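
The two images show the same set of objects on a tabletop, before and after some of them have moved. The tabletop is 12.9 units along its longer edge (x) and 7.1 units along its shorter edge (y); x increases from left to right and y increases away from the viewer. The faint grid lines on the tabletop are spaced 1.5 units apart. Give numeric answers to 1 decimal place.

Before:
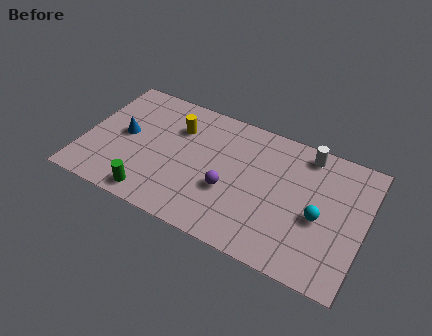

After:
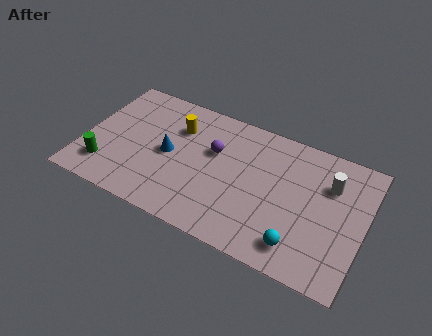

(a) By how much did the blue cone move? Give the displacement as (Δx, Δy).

(2.1, -0.2)

From the two frames, the blue cone sits at roughly (1.8, 3.7) before and (3.9, 3.5) after.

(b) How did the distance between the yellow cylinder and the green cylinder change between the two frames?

+0.3

They were about 4.2 units apart before and 4.5 after — 0.3 units further apart.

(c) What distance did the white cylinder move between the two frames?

1.7

From (10.0, 6.2) to (11.2, 5.0), the white cylinder covered √(1.2² + 1.2²) ≈ 1.7 units.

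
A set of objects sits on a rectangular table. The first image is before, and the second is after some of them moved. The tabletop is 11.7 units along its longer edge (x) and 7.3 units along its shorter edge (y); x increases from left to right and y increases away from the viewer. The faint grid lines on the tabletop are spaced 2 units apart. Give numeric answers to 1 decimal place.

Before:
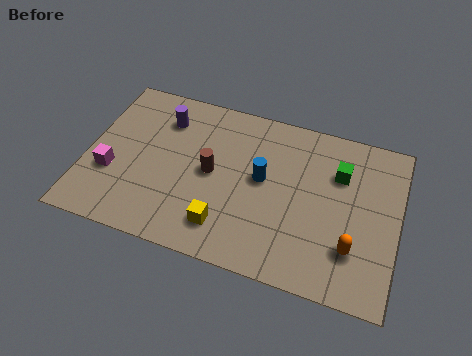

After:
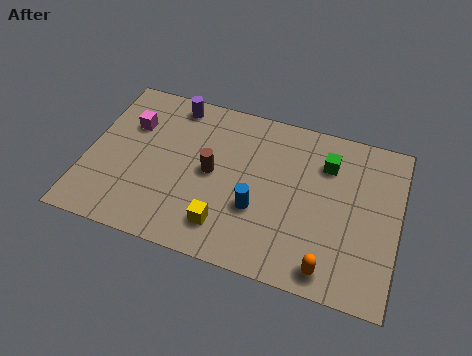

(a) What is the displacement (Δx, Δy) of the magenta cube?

(0.5, 2.4)

The magenta cube was at about (1.0, 2.6) and moved to about (1.5, 5.0).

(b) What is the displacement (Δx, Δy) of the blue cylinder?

(-0.1, -1.4)

From the two frames, the blue cylinder sits at roughly (6.6, 4.0) before and (6.5, 2.6) after.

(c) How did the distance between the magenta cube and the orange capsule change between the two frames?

-0.3

Before: roughly 9.1 units apart; after: 8.8. That's 0.3 units closer together.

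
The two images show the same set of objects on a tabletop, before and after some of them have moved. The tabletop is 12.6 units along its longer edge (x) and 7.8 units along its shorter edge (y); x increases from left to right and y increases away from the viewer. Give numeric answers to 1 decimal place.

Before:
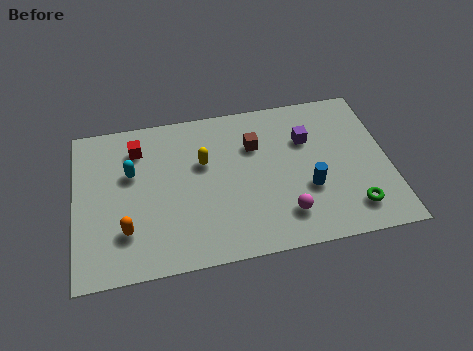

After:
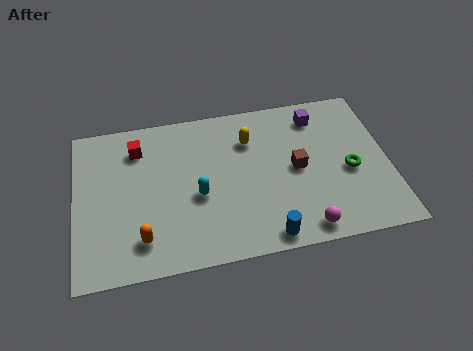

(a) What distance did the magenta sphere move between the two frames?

1.1

The magenta sphere was near (8.3, 1.7) before and (9.0, 0.9) after, so it travelled √(0.7² + 0.8²) ≈ 1.1 units.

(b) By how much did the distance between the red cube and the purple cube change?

+0.5

They were about 6.8 units apart before and 7.3 after — 0.5 units further apart.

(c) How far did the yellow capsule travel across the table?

2.1

From (5.2, 4.9) to (7.1, 5.7), the yellow capsule covered √(1.9² + 0.8²) ≈ 2.1 units.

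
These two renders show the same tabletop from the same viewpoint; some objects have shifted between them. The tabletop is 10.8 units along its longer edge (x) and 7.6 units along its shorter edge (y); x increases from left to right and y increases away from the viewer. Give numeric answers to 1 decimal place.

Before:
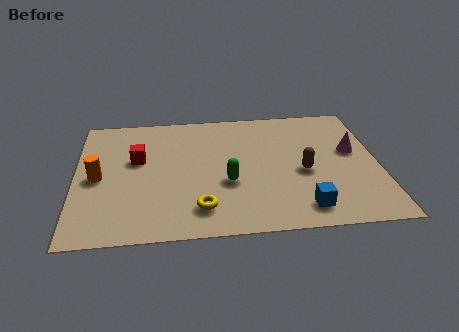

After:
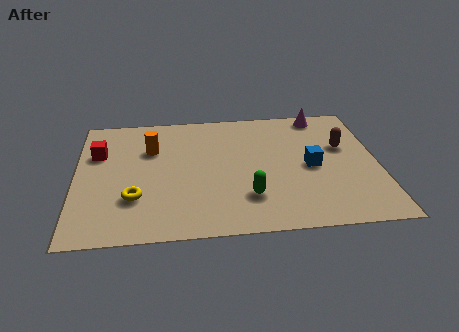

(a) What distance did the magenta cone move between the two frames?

2.6

The magenta cone was near (9.9, 4.4) before and (8.9, 6.8) after, so it travelled √(1.0² + 2.4²) ≈ 2.6 units.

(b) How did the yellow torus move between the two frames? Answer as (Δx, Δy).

(-2.3, 0.8)

The yellow torus was at about (4.4, 1.5) and moved to about (2.1, 2.3).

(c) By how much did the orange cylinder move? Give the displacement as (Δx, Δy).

(1.9, 1.6)

The orange cylinder started near (0.8, 3.6) and ended near (2.7, 5.2).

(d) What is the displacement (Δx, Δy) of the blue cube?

(0.4, 2.4)

From the two frames, the blue cube sits at roughly (8.0, 1.2) before and (8.4, 3.6) after.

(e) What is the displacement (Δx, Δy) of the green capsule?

(0.7, -0.9)

The green capsule started near (5.4, 2.9) and ended near (6.1, 2.0).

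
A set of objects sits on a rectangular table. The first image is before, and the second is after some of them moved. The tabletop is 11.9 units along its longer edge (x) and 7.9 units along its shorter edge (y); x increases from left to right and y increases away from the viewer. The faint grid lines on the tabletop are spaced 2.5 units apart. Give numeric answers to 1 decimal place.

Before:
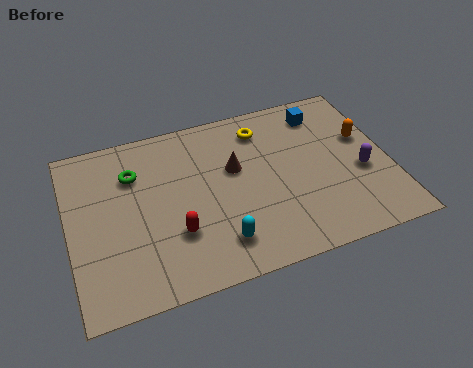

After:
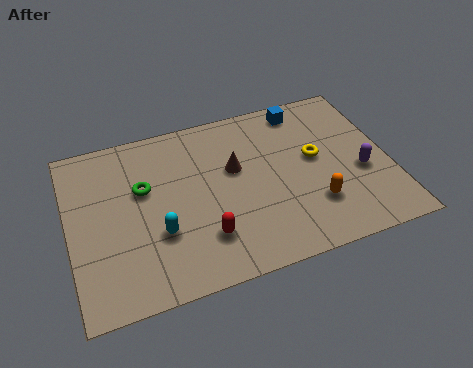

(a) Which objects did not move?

the purple capsule and the brown cone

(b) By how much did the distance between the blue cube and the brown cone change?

-0.4

Before: roughly 3.9 units apart; after: 3.5. That's 0.4 units closer together.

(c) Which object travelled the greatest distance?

the orange capsule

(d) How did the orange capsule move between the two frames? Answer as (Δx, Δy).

(-2.2, -2.6)

From the two frames, the orange capsule sits at roughly (11.1, 4.8) before and (8.9, 2.2) after.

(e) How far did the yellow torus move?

2.7

The yellow torus was near (7.4, 6.4) before and (9.2, 4.4) after, so it travelled √(1.8² + 2.0²) ≈ 2.7 units.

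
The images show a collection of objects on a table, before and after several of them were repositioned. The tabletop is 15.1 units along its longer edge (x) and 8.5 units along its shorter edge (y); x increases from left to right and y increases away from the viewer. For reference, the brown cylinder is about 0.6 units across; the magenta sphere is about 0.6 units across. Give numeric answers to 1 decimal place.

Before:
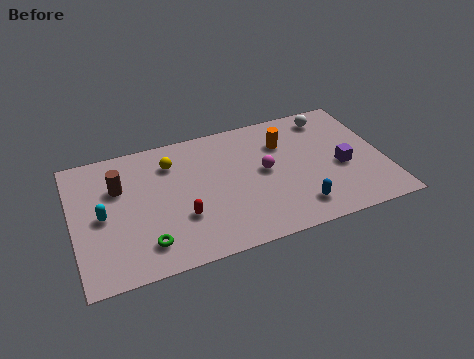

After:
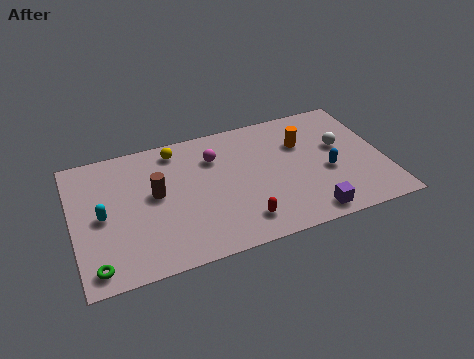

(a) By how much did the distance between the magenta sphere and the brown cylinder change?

-3.7

The distance was about 7.1 in the first image and 3.4 in the second, so they moved 3.7 units closer together.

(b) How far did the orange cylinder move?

0.9

The orange cylinder moved from about (10.4, 6.1) to (11.3, 5.8), a distance of √(0.9² + 0.3²) ≈ 0.9.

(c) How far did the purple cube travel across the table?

3.2

From (13.0, 3.6) to (11.1, 1.0), the purple cube covered √(1.9² + 2.6²) ≈ 3.2 units.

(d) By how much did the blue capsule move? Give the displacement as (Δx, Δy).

(1.7, 1.9)

From the two frames, the blue capsule sits at roughly (10.6, 1.6) before and (12.3, 3.5) after.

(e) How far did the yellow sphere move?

0.9

The yellow sphere was near (4.9, 6.5) before and (5.2, 7.3) after, so it travelled √(0.3² + 0.8²) ≈ 0.9 units.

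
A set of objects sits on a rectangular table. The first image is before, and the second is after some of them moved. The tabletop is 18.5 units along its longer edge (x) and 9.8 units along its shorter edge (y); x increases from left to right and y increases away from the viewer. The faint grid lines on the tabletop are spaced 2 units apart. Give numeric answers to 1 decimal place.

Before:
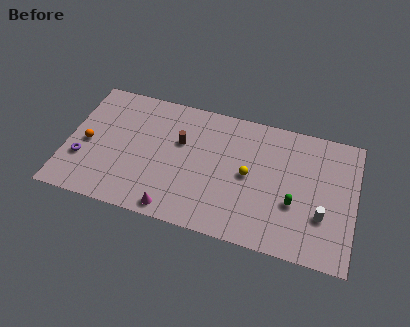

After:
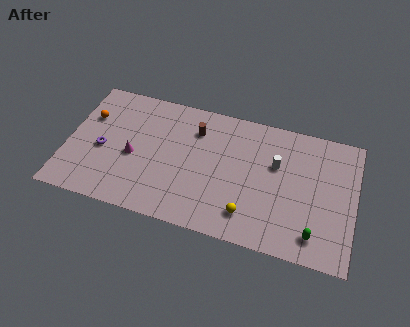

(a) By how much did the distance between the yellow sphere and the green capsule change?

+0.9

Before: roughly 3.3 units apart; after: 4.2. That's 0.9 units further apart.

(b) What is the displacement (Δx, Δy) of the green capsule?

(1.4, -1.9)

The green capsule was at about (14.7, 3.6) and moved to about (16.1, 1.7).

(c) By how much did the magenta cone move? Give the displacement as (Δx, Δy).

(-2.9, 3.3)

The magenta cone was at about (7.2, 1.0) and moved to about (4.3, 4.3).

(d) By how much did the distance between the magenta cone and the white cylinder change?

-0.3

The distance was about 9.6 in the first image and 9.3 in the second, so they moved 0.3 units closer together.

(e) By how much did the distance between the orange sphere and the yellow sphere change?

+1.2

They were about 10.4 units apart before and 11.6 after — 1.2 units further apart.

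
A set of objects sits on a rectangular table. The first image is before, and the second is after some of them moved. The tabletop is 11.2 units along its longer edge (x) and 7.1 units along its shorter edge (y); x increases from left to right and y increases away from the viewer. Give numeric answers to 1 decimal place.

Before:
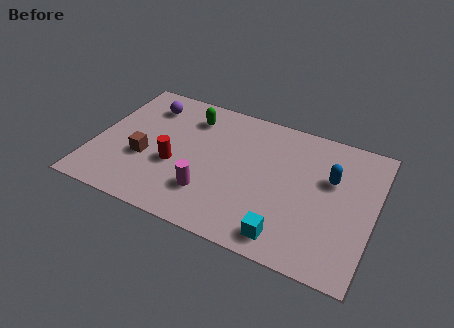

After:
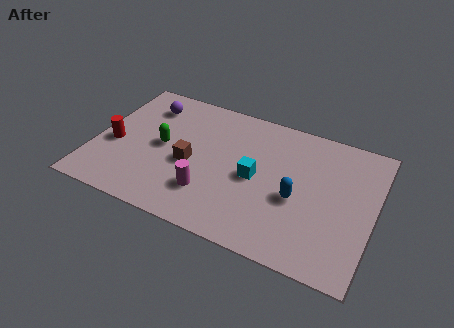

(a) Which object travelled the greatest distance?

the cyan cube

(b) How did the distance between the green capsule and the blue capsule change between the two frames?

-0.4

Before: roughly 5.9 units apart; after: 5.5. That's 0.4 units closer together.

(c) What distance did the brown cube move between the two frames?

1.8

The brown cube moved from about (2.1, 2.7) to (3.9, 3.1), a distance of √(1.8² + 0.4²) ≈ 1.8.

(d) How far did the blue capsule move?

1.9

The blue capsule was near (9.4, 4.5) before and (8.2, 3.0) after, so it travelled √(1.2² + 1.5²) ≈ 1.9 units.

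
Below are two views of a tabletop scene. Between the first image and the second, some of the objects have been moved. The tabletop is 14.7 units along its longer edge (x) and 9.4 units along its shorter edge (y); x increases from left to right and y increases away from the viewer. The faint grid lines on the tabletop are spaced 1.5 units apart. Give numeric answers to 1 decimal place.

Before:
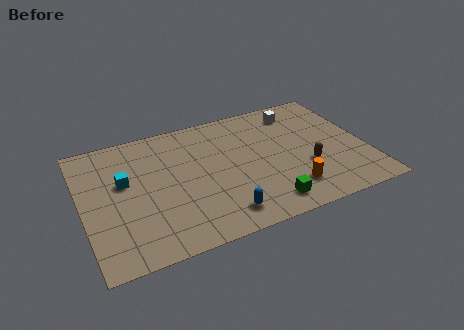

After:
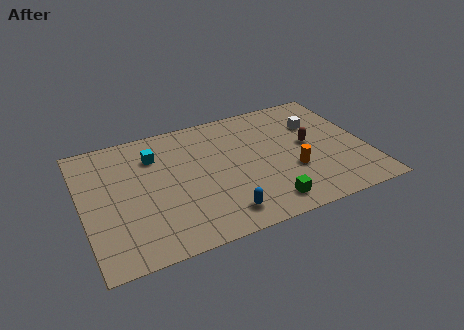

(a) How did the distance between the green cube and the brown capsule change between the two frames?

+1.4

They were about 3.1 units apart before and 4.5 after — 1.4 units further apart.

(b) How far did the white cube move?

1.5

From (11.6, 7.8) to (12.4, 6.5), the white cube covered √(0.8² + 1.3²) ≈ 1.5 units.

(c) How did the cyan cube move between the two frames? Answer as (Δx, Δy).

(1.7, 1.4)

From the two frames, the cyan cube sits at roughly (2.2, 5.6) before and (3.9, 7.0) after.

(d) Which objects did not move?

the blue capsule and the green cube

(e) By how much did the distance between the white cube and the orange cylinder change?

-2.3

The distance was about 5.9 in the first image and 3.6 in the second, so they moved 2.3 units closer together.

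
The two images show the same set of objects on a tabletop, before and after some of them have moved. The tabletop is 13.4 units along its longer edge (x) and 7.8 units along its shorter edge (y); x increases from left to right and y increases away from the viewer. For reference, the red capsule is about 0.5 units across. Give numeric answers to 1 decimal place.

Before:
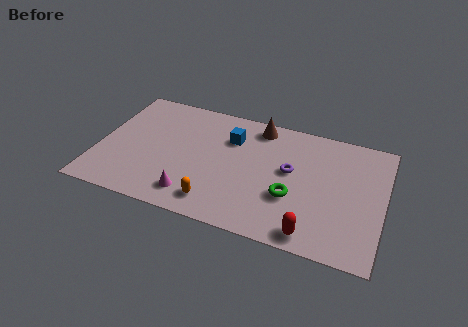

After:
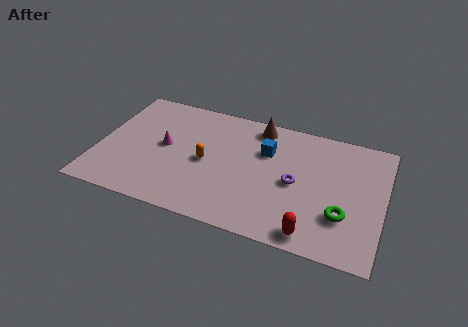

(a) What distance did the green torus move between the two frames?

2.4

The green torus moved from about (9.2, 2.8) to (11.6, 2.4), a distance of √(2.4² + 0.4²) ≈ 2.4.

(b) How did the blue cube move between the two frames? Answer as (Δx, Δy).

(1.7, -0.3)

The blue cube started near (6.1, 5.6) and ended near (7.8, 5.3).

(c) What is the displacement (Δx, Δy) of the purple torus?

(0.3, -0.7)

The purple torus started near (9.0, 4.4) and ended near (9.3, 3.7).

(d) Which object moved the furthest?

the magenta cone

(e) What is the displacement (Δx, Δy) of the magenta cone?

(-1.6, 2.7)

The magenta cone started near (4.7, 1.4) and ended near (3.1, 4.1).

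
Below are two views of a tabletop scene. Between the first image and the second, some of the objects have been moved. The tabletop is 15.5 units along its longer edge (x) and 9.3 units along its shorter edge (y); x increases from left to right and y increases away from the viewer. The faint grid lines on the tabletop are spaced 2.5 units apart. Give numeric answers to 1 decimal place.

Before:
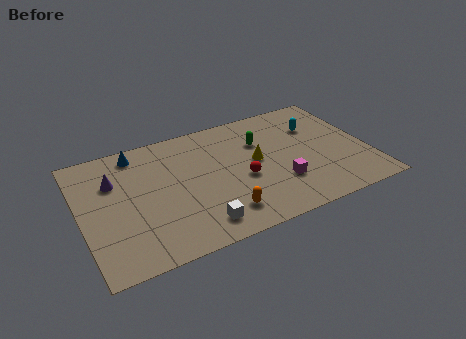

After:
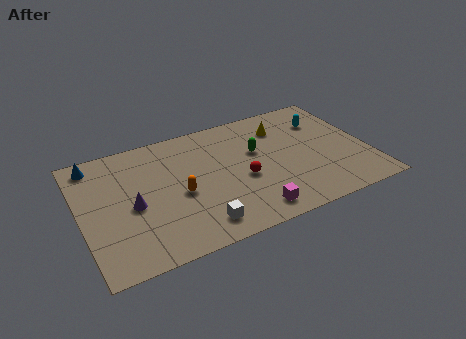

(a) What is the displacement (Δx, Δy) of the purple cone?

(0.8, -2.2)

The purple cone was at about (1.9, 6.4) and moved to about (2.7, 4.2).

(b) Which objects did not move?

the white cube and the red sphere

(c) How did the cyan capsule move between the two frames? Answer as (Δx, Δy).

(0.5, 0.3)

The cyan capsule started near (13.0, 6.5) and ended near (13.5, 6.8).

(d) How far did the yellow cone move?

2.7

From (9.5, 5.0) to (11.2, 7.1), the yellow cone covered √(1.7² + 2.1²) ≈ 2.7 units.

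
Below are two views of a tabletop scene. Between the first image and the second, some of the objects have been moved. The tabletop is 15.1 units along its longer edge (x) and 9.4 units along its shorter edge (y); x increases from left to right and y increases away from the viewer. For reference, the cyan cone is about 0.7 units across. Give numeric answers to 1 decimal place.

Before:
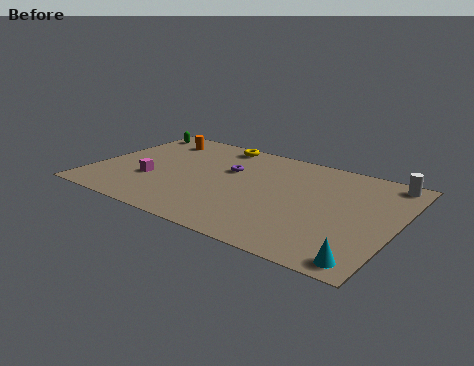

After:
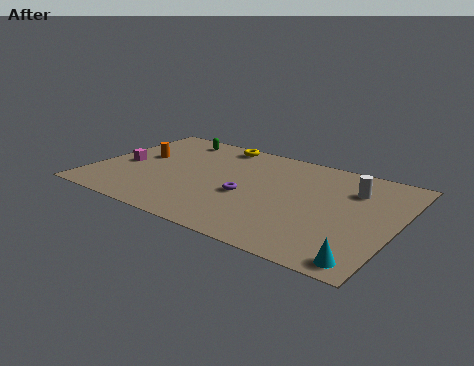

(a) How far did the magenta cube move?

1.8

From (3.0, 3.3) to (1.4, 4.2), the magenta cube covered √(1.6² + 0.9²) ≈ 1.8 units.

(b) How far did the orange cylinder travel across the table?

2.2

The orange cylinder moved from about (2.4, 7.6) to (2.0, 5.4), a distance of √(0.4² + 2.2²) ≈ 2.2.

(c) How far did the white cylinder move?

2.2

From (14.2, 8.4) to (12.7, 6.8), the white cylinder covered √(1.5² + 1.6²) ≈ 2.2 units.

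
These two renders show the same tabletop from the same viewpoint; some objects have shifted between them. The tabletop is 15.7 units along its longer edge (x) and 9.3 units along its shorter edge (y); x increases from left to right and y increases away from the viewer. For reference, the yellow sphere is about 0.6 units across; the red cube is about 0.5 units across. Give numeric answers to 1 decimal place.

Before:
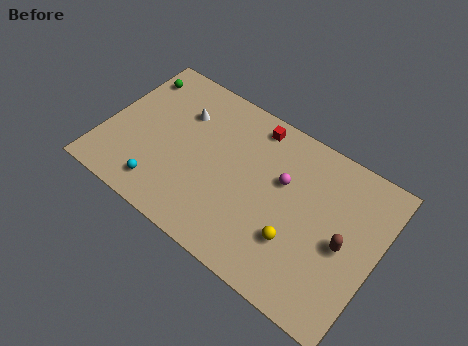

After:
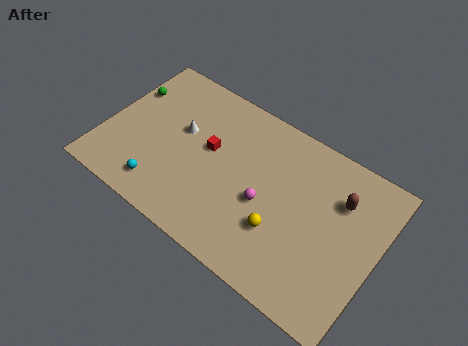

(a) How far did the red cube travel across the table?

3.5

The red cube moved from about (8.0, 8.1) to (5.9, 5.3), a distance of √(2.1² + 2.8²) ≈ 3.5.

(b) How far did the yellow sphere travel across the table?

0.9

From (11.4, 2.9) to (10.5, 3.0), the yellow sphere covered √(0.9² + 0.1²) ≈ 0.9 units.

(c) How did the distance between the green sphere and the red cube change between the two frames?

-1.8

The distance was about 7.0 in the first image and 5.2 in the second, so they moved 1.8 units closer together.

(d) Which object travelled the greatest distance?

the red cube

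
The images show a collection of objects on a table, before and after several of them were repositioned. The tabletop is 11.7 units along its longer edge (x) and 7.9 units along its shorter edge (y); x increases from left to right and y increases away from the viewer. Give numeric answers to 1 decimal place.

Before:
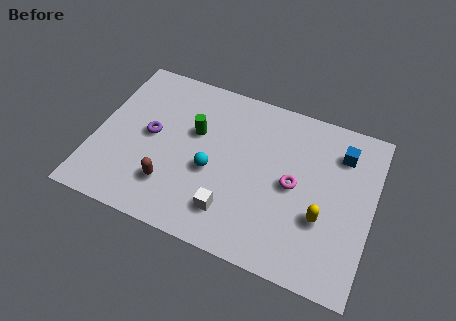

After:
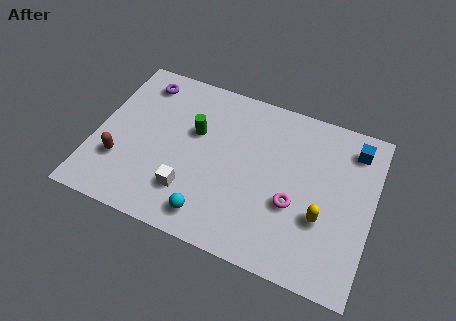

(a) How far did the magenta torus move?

0.9

The magenta torus moved from about (8.4, 3.9) to (8.5, 3.0), a distance of √(0.1² + 0.9²) ≈ 0.9.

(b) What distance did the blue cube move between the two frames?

0.6

The blue cube was near (10.2, 6.1) before and (10.7, 6.5) after, so it travelled √(0.5² + 0.4²) ≈ 0.6 units.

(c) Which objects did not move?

the green cylinder and the yellow capsule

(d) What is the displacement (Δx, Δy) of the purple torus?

(-0.7, 2.5)

From the two frames, the purple torus sits at roughly (2.3, 4.1) before and (1.6, 6.6) after.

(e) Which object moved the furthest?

the purple torus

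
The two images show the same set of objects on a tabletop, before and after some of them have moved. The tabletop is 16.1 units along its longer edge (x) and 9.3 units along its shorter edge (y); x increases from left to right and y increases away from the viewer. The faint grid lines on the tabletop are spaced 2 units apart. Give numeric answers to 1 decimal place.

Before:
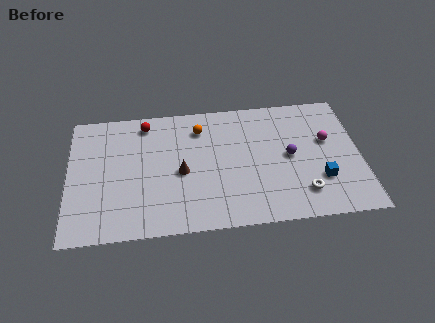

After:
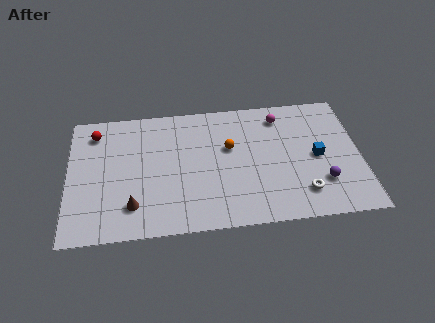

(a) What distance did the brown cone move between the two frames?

3.4

The brown cone was near (6.2, 4.2) before and (3.5, 2.1) after, so it travelled √(2.7² + 2.1²) ≈ 3.4 units.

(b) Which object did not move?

the white torus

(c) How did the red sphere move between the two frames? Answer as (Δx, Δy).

(-2.8, -0.4)

The red sphere started near (4.3, 8.0) and ended near (1.5, 7.6).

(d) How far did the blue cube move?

1.7

The blue cube moved from about (13.8, 2.8) to (13.7, 4.5), a distance of √(0.1² + 1.7²) ≈ 1.7.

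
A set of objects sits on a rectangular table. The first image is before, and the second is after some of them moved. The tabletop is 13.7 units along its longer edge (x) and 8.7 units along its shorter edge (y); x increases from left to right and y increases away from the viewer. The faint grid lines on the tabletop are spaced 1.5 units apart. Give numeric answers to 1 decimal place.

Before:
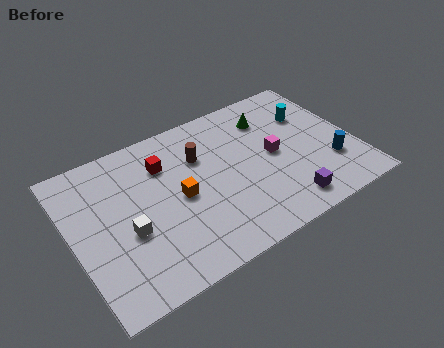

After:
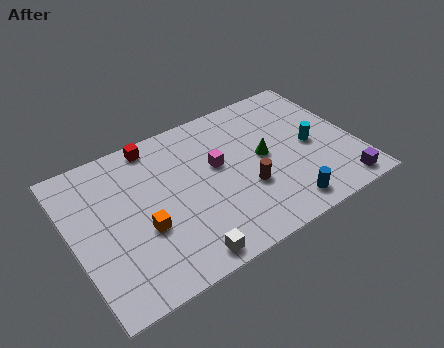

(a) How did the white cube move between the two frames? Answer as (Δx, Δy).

(2.2, -2.6)

The white cube was at about (2.5, 3.5) and moved to about (4.7, 0.9).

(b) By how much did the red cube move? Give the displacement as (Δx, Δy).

(-0.3, 1.4)

The red cube started near (4.7, 6.4) and ended near (4.4, 7.8).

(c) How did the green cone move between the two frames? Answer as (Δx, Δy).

(-0.7, -2.2)

From the two frames, the green cone sits at roughly (10.0, 6.7) before and (9.3, 4.5) after.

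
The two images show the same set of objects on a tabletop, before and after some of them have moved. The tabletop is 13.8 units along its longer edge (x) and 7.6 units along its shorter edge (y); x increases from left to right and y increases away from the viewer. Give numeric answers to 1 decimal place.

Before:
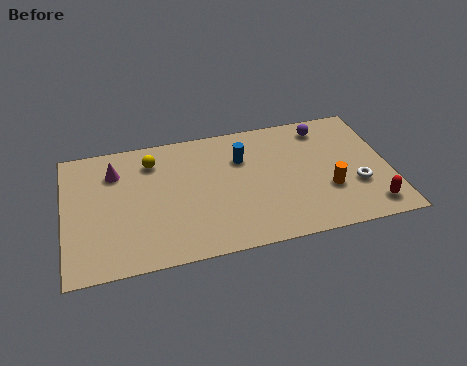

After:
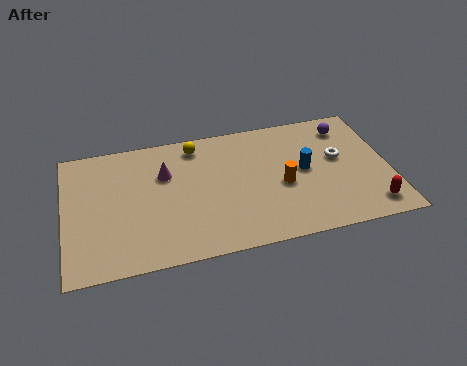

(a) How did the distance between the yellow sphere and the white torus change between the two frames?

-2.8

They were about 9.2 units apart before and 6.4 after — 2.8 units closer together.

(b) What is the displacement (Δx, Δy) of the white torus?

(-0.6, 1.8)

The white torus was at about (12.3, 2.6) and moved to about (11.7, 4.4).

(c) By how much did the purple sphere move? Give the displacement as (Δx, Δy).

(1.0, -0.2)

From the two frames, the purple sphere sits at roughly (11.2, 6.4) before and (12.2, 6.2) after.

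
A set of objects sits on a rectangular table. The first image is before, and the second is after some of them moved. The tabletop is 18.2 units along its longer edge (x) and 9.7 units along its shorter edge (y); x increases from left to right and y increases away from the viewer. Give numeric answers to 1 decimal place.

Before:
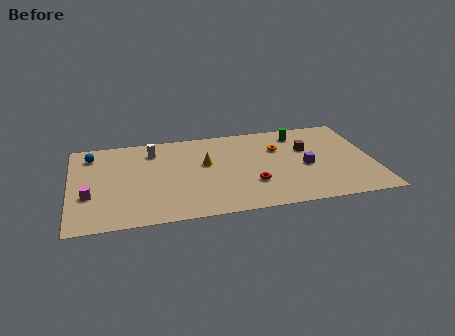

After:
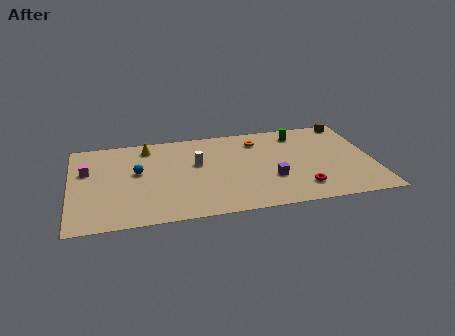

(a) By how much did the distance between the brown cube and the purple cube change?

+5.6

Before: roughly 1.9 units apart; after: 7.5. That's 5.6 units further apart.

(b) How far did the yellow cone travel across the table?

4.2

The yellow cone moved from about (8.1, 5.7) to (4.7, 8.2), a distance of √(3.4² + 2.5²) ≈ 4.2.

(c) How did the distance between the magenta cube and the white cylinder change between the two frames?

+0.9

Before: roughly 5.7 units apart; after: 6.6. That's 0.9 units further apart.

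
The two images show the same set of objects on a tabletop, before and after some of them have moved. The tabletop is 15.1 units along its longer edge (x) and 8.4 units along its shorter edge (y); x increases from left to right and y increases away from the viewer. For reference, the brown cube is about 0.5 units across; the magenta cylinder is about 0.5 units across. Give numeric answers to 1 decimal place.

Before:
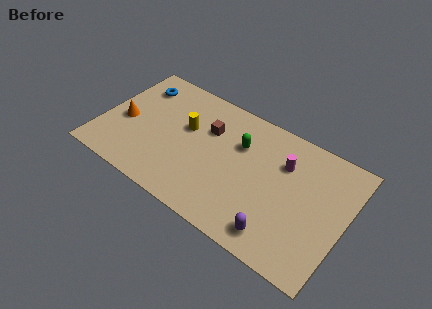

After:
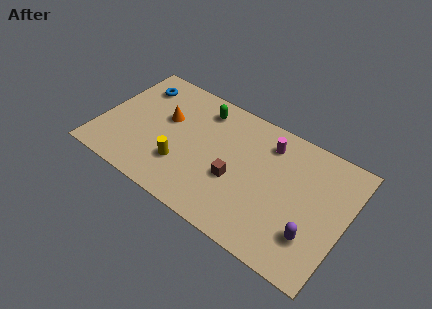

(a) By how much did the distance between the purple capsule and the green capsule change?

+3.5

Before: roughly 5.4 units apart; after: 8.9. That's 3.5 units further apart.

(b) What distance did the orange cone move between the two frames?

2.8

From (1.4, 3.7) to (3.8, 5.1), the orange cone covered √(2.4² + 1.4²) ≈ 2.8 units.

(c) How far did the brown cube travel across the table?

3.2

From (6.4, 5.7) to (8.5, 3.3), the brown cube covered √(2.1² + 2.4²) ≈ 3.2 units.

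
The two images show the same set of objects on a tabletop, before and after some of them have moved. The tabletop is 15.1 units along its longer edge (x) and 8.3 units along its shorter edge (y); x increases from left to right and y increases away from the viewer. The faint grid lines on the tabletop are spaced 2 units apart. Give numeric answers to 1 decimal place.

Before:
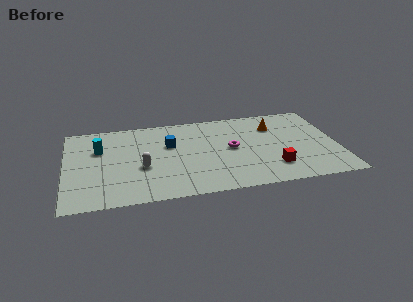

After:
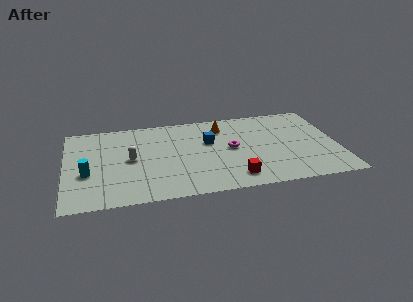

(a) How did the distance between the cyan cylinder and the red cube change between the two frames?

-1.9

Before: roughly 10.1 units apart; after: 8.2. That's 1.9 units closer together.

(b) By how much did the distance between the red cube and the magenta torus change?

-0.3

The distance was about 3.2 in the first image and 2.9 in the second, so they moved 0.3 units closer together.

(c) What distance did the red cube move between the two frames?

2.3

The red cube moved from about (11.4, 2.0) to (9.2, 1.4), a distance of √(2.2² + 0.6²) ≈ 2.3.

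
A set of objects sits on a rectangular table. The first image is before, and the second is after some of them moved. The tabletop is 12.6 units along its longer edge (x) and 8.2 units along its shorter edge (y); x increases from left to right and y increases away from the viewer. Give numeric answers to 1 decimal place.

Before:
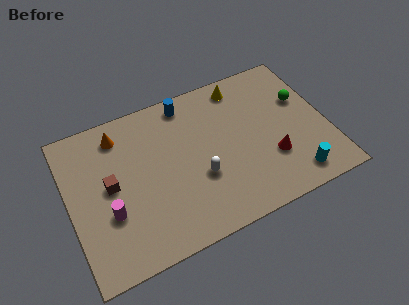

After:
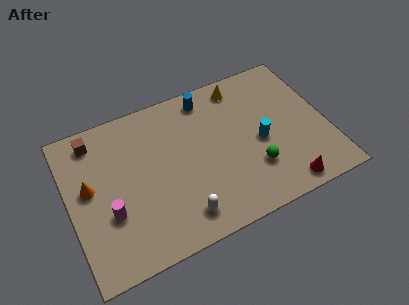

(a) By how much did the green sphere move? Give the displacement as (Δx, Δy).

(-2.8, -2.8)

The green sphere started near (11.6, 5.2) and ended near (8.8, 2.4).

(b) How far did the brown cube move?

2.7

From (2.0, 4.3) to (1.5, 7.0), the brown cube covered √(0.5² + 2.7²) ≈ 2.7 units.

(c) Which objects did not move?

the magenta cylinder and the yellow cone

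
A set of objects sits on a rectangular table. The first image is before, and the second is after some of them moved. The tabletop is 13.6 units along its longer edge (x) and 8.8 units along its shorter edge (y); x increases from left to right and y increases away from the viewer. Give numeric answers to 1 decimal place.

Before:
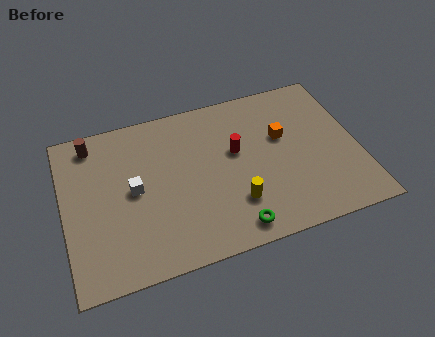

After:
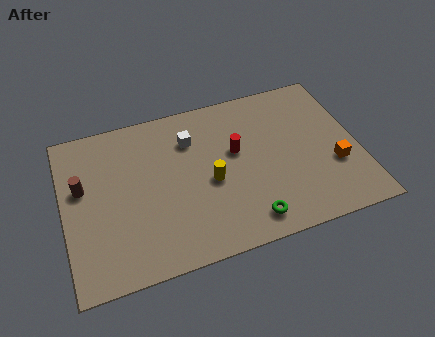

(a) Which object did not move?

the red cylinder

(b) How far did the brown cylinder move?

2.4

The brown cylinder was near (1.5, 7.6) before and (0.9, 5.3) after, so it travelled √(0.6² + 2.3²) ≈ 2.4 units.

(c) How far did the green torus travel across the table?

0.7

The green torus moved from about (7.5, 1.1) to (8.2, 1.3), a distance of √(0.7² + 0.2²) ≈ 0.7.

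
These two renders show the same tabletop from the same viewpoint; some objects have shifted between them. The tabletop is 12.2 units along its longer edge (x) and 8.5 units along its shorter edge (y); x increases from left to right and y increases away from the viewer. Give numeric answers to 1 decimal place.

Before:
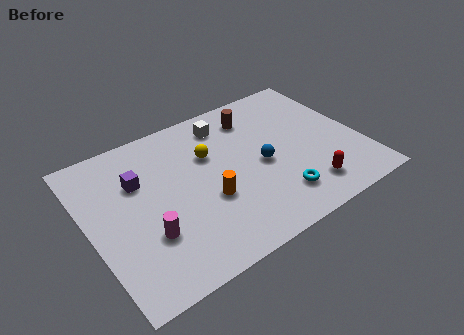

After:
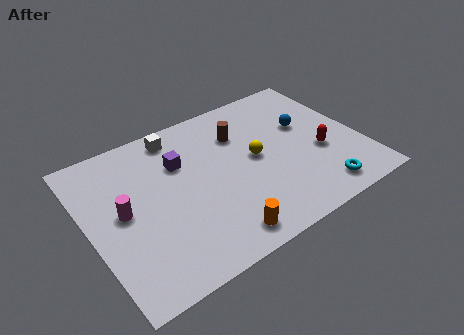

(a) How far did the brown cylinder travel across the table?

1.1

The brown cylinder was near (7.9, 6.8) before and (7.1, 6.1) after, so it travelled √(0.8² + 0.7²) ≈ 1.1 units.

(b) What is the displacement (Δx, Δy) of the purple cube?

(1.9, 0.1)

The purple cube was at about (2.4, 5.7) and moved to about (4.3, 5.8).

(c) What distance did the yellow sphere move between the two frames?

2.2

The yellow sphere was near (5.6, 5.6) before and (7.5, 4.4) after, so it travelled √(1.9² + 1.2²) ≈ 2.2 units.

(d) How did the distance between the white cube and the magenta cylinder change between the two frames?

-1.9

The distance was about 6.1 in the first image and 4.2 in the second, so they moved 1.9 units closer together.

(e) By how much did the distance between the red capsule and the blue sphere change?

-0.9

They were about 2.8 units apart before and 1.9 after — 0.9 units closer together.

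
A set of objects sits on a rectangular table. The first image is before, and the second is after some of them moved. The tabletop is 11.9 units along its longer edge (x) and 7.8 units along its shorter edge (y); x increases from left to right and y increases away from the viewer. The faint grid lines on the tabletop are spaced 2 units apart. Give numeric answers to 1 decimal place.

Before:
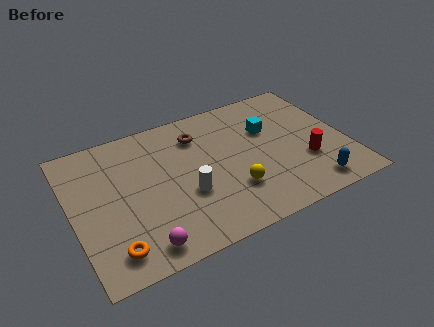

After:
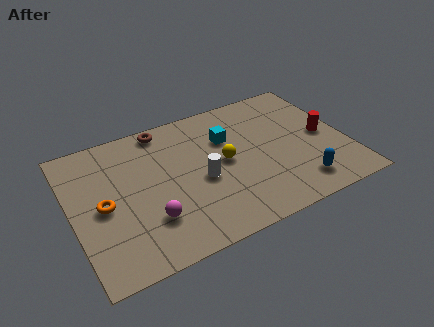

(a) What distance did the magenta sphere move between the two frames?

1.3

From (2.6, 1.0) to (3.1, 2.2), the magenta sphere covered √(0.5² + 1.2²) ≈ 1.3 units.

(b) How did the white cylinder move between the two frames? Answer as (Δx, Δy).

(0.7, 0.5)

From the two frames, the white cylinder sits at roughly (4.8, 2.9) before and (5.5, 3.4) after.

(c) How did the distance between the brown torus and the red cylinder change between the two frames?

+1.9

They were about 5.5 units apart before and 7.4 after — 1.9 units further apart.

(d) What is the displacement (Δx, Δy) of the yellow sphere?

(-0.1, 1.7)

From the two frames, the yellow sphere sits at roughly (6.7, 2.3) before and (6.6, 4.0) after.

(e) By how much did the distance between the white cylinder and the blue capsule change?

-1.0

The distance was about 5.5 in the first image and 4.5 in the second, so they moved 1.0 units closer together.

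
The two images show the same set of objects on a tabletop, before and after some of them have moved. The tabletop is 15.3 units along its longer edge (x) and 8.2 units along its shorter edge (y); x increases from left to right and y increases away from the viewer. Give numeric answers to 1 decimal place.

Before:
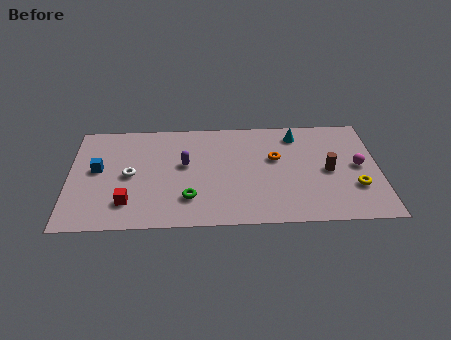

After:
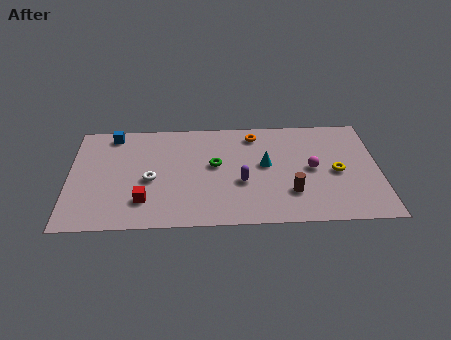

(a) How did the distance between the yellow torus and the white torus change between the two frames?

-2.0

The distance was about 11.2 in the first image and 9.2 in the second, so they moved 2.0 units closer together.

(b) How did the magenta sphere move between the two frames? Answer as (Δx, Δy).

(-2.3, -0.1)

From the two frames, the magenta sphere sits at roughly (14.3, 4.2) before and (12.0, 4.1) after.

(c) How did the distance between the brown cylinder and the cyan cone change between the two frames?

-0.8

They were about 3.3 units apart before and 2.5 after — 0.8 units closer together.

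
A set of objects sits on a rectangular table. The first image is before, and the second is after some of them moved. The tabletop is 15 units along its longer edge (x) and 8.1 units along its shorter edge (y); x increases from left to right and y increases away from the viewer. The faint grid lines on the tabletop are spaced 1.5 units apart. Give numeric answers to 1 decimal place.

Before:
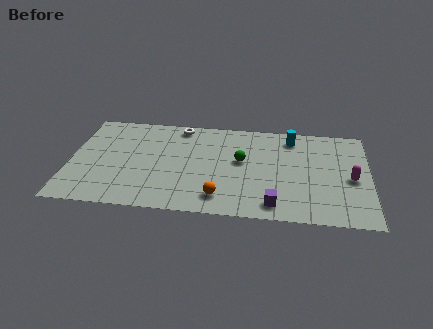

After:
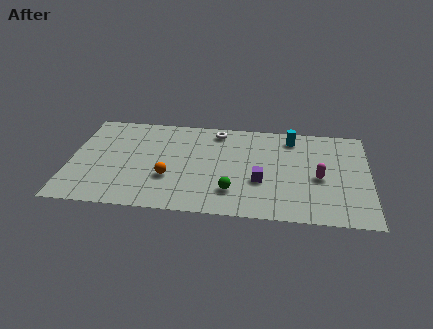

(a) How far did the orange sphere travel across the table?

2.9

From (7.6, 1.5) to (5.0, 2.8), the orange sphere covered √(2.6² + 1.3²) ≈ 2.9 units.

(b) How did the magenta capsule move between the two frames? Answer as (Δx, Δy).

(-1.6, -0.1)

From the two frames, the magenta capsule sits at roughly (14.1, 3.7) before and (12.5, 3.6) after.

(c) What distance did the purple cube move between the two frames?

1.9

From (10.3, 1.2) to (9.6, 3.0), the purple cube covered √(0.7² + 1.8²) ≈ 1.9 units.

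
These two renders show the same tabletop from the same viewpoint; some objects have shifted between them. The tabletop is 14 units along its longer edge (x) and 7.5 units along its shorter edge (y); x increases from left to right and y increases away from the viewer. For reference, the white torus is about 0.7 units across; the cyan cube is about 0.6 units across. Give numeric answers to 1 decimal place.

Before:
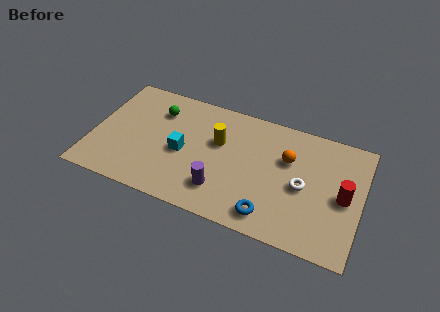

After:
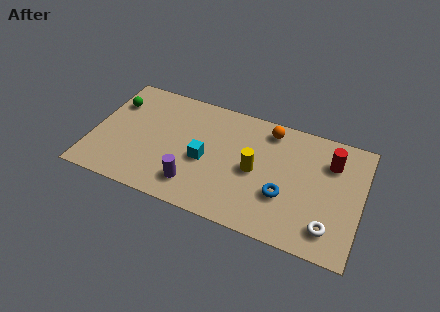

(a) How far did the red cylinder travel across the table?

2.1

From (13.1, 3.6) to (12.3, 5.5), the red cylinder covered √(0.8² + 1.9²) ≈ 2.1 units.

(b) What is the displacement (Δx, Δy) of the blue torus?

(0.6, 1.4)

From the two frames, the blue torus sits at roughly (9.5, 1.2) before and (10.1, 2.6) after.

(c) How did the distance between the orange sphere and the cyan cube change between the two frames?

-1.2

Before: roughly 5.6 units apart; after: 4.4. That's 1.2 units closer together.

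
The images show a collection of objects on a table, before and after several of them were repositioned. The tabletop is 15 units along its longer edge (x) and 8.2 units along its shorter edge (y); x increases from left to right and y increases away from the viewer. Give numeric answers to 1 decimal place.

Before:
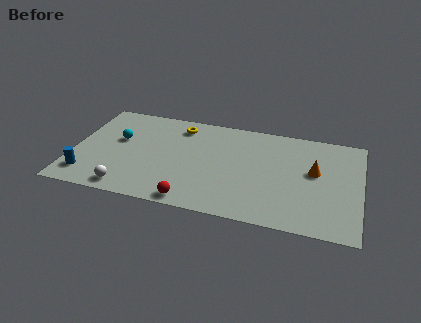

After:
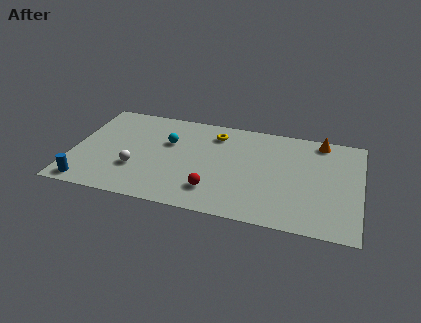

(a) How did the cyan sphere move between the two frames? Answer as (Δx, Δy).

(2.6, 0.4)

The cyan sphere was at about (2.3, 4.9) and moved to about (4.9, 5.3).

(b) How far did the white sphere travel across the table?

1.7

The white sphere moved from about (3.1, 1.0) to (3.4, 2.7), a distance of √(0.3² + 1.7²) ≈ 1.7.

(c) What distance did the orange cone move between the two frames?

2.6

From (12.6, 4.7) to (12.8, 7.3), the orange cone covered √(0.2² + 2.6²) ≈ 2.6 units.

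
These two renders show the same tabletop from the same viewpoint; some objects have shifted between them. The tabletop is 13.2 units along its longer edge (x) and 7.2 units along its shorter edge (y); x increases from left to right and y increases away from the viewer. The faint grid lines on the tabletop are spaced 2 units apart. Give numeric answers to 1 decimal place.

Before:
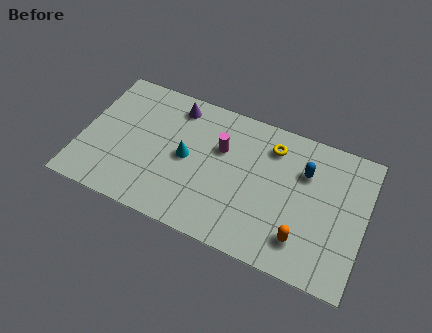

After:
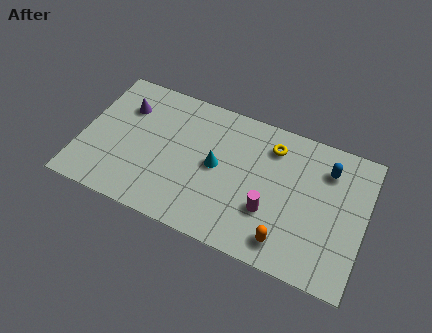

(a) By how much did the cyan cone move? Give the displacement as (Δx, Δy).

(1.4, 0.1)

The cyan cone was at about (4.9, 3.6) and moved to about (6.3, 3.7).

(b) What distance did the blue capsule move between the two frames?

1.1

The blue capsule moved from about (10.3, 5.0) to (11.3, 5.5), a distance of √(1.0² + 0.5²) ≈ 1.1.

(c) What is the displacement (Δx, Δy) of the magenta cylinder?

(2.5, -2.3)

From the two frames, the magenta cylinder sits at roughly (6.4, 4.7) before and (8.9, 2.4) after.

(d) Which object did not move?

the yellow torus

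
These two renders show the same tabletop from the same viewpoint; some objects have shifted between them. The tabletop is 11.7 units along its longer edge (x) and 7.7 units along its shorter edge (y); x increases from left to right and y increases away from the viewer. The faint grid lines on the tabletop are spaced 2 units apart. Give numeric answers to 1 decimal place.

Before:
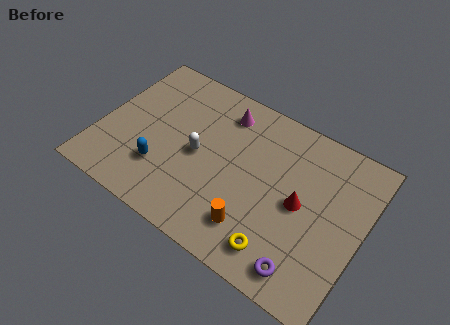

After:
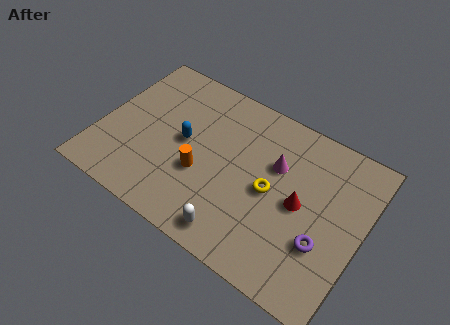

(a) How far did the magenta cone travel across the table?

2.9

From (5.1, 6.3) to (7.7, 5.0), the magenta cone covered √(2.6² + 1.3²) ≈ 2.9 units.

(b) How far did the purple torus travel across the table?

1.6

The purple torus was near (9.7, 1.1) before and (10.2, 2.6) after, so it travelled √(0.5² + 1.5²) ≈ 1.6 units.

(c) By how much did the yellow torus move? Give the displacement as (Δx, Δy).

(-0.8, 2.4)

From the two frames, the yellow torus sits at roughly (8.5, 1.3) before and (7.7, 3.7) after.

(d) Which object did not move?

the red cone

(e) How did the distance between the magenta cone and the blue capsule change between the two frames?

-0.5

Before: roughly 4.6 units apart; after: 4.1. That's 0.5 units closer together.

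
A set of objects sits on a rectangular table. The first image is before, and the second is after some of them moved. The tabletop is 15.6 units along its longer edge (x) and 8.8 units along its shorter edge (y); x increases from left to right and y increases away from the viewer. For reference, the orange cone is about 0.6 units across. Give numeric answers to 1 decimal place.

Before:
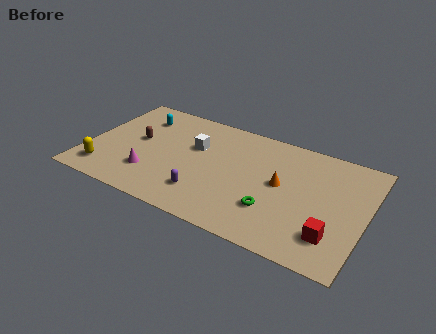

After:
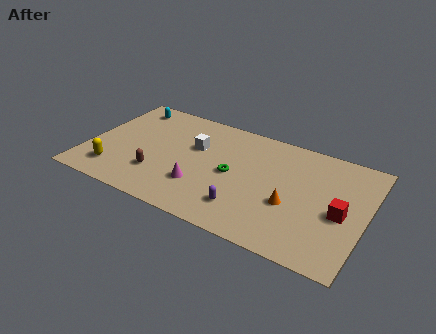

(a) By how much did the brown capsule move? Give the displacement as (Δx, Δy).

(1.5, -2.3)

The brown capsule started near (2.7, 4.8) and ended near (4.2, 2.5).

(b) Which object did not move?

the white cube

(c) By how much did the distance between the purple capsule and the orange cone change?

-2.0

They were about 4.8 units apart before and 2.8 after — 2.0 units closer together.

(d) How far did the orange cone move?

1.5

The orange cone moved from about (10.9, 4.7) to (11.6, 3.4), a distance of √(0.7² + 1.3²) ≈ 1.5.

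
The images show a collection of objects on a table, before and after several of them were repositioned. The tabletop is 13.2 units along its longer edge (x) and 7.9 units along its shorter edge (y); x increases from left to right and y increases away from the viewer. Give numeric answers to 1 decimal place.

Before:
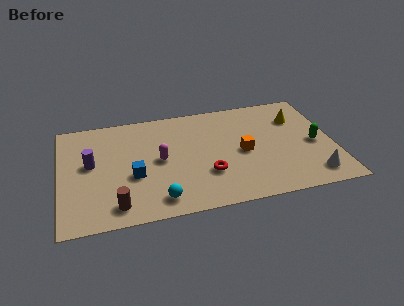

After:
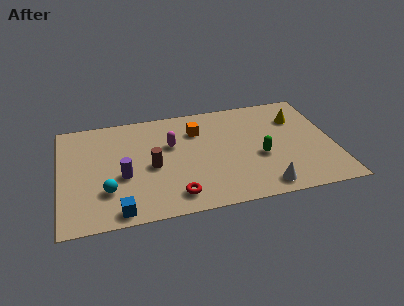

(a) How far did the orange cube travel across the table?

3.0

The orange cube was near (8.8, 3.7) before and (6.7, 5.8) after, so it travelled √(2.1² + 2.1²) ≈ 3.0 units.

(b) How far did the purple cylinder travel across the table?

1.9

The purple cylinder was near (1.5, 4.4) before and (3.0, 3.2) after, so it travelled √(1.5² + 1.2²) ≈ 1.9 units.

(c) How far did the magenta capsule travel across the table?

1.2

From (4.8, 4.0) to (5.4, 5.0), the magenta capsule covered √(0.6² + 1.0²) ≈ 1.2 units.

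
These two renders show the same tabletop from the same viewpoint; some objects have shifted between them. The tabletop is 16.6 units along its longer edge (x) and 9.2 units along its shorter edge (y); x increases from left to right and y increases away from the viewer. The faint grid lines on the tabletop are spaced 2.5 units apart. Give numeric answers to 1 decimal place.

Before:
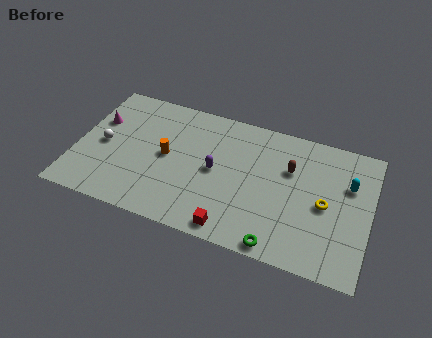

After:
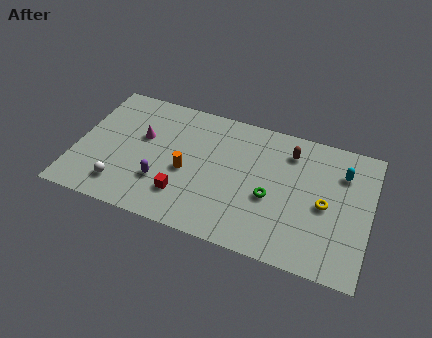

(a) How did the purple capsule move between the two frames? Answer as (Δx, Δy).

(-2.9, -1.8)

From the two frames, the purple capsule sits at roughly (7.9, 4.6) before and (5.0, 2.8) after.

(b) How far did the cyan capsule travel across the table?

0.8

From (15.3, 6.1) to (14.9, 6.8), the cyan capsule covered √(0.4² + 0.7²) ≈ 0.8 units.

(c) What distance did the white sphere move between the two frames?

2.9

The white sphere moved from about (1.5, 4.4) to (2.8, 1.8), a distance of √(1.3² + 2.6²) ≈ 2.9.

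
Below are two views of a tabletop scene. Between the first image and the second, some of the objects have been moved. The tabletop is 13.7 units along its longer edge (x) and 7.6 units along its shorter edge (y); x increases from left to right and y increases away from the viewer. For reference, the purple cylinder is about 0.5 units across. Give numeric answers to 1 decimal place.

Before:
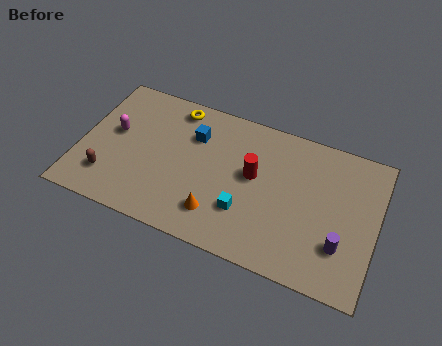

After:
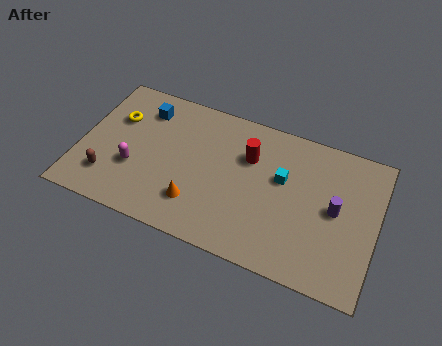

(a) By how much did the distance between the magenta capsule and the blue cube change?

-0.5

Before: roughly 3.8 units apart; after: 3.3. That's 0.5 units closer together.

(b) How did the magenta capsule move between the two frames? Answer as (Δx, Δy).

(1.1, -1.6)

From the two frames, the magenta capsule sits at roughly (1.5, 4.3) before and (2.6, 2.7) after.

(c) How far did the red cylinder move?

0.9

The red cylinder moved from about (8.0, 4.3) to (7.7, 5.2), a distance of √(0.3² + 0.9²) ≈ 0.9.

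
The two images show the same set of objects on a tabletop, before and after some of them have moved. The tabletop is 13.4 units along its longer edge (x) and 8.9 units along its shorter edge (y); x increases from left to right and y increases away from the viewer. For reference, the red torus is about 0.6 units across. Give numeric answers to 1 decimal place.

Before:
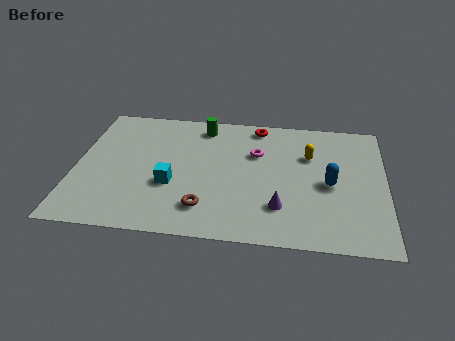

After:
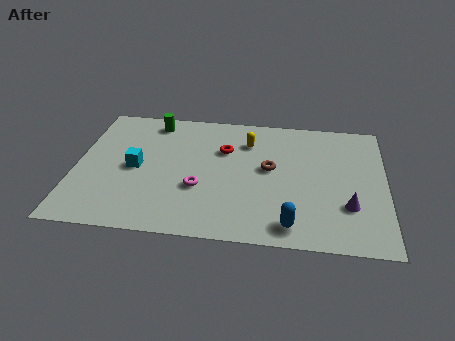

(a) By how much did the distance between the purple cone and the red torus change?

+0.6

The distance was about 5.7 in the first image and 6.3 in the second, so they moved 0.6 units further apart.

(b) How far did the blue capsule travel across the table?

3.3

The blue capsule moved from about (11.0, 4.1) to (9.4, 1.2), a distance of √(1.6² + 2.9²) ≈ 3.3.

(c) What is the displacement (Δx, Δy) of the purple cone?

(2.9, 0.4)

From the two frames, the purple cone sits at roughly (8.9, 2.3) before and (11.8, 2.7) after.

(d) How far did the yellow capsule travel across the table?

2.8

From (10.1, 6.0) to (7.4, 6.7), the yellow capsule covered √(2.7² + 0.7²) ≈ 2.8 units.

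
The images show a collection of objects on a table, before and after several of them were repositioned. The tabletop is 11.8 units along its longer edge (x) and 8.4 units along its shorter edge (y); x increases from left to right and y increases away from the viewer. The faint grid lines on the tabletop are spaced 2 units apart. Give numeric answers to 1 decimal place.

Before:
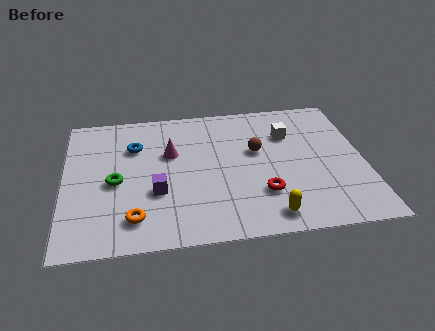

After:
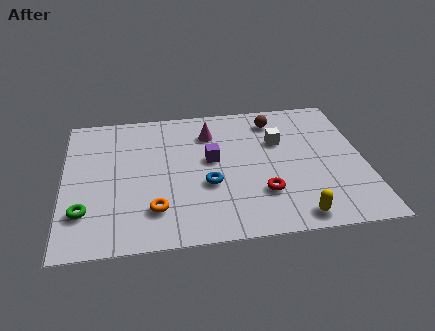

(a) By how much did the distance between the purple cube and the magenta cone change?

-0.7

Before: roughly 2.4 units apart; after: 1.7. That's 0.7 units closer together.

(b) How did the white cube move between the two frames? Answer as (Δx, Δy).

(-0.4, -0.4)

The white cube was at about (8.9, 5.9) and moved to about (8.5, 5.5).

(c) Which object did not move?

the red torus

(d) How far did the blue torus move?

3.9

The blue torus was near (2.8, 5.9) before and (5.6, 3.2) after, so it travelled √(2.8² + 2.7²) ≈ 3.9 units.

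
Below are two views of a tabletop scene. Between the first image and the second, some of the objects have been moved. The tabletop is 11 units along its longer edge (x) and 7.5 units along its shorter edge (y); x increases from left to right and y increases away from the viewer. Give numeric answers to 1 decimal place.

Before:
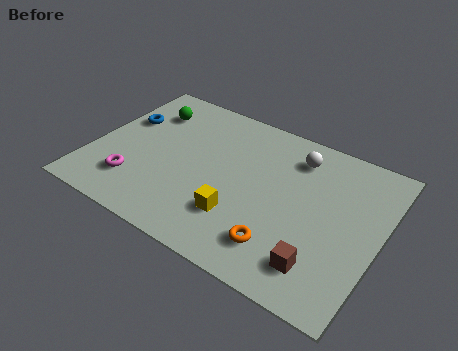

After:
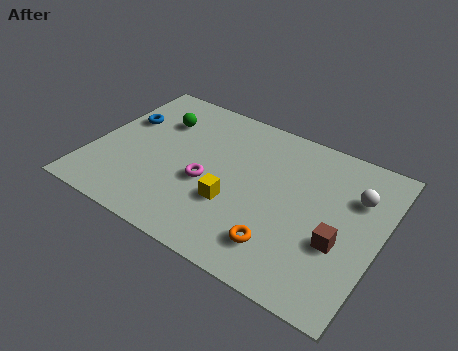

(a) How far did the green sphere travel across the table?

0.6

The green sphere moved from about (1.7, 5.7) to (2.2, 5.4), a distance of √(0.5² + 0.3²) ≈ 0.6.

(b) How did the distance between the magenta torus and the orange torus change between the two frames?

-2.3

Before: roughly 5.7 units apart; after: 3.4. That's 2.3 units closer together.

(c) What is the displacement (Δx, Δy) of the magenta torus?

(2.6, 1.3)

The magenta torus started near (1.9, 1.8) and ended near (4.5, 3.1).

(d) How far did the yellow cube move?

0.6

From (5.9, 2.1) to (5.6, 2.6), the yellow cube covered √(0.3² + 0.5²) ≈ 0.6 units.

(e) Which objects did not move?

the orange torus and the blue torus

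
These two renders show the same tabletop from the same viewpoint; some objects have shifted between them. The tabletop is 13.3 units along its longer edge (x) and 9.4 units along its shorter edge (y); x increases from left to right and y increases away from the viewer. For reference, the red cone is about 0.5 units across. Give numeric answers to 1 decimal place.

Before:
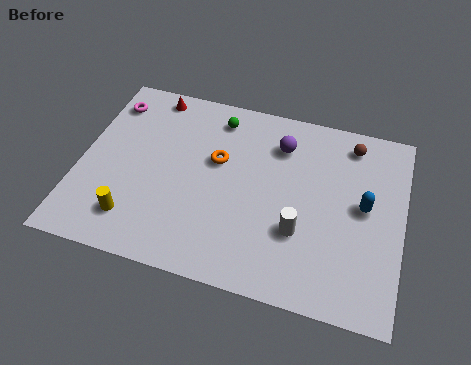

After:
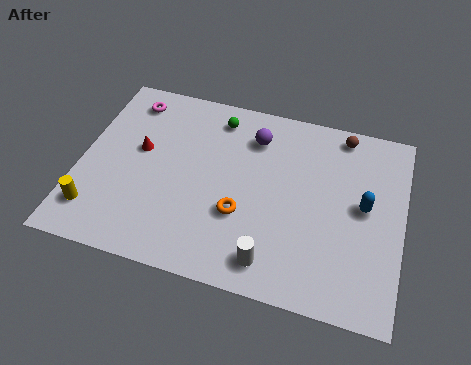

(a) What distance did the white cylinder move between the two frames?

2.0

The white cylinder was near (9.2, 3.1) before and (8.2, 1.4) after, so it travelled √(1.0² + 1.7²) ≈ 2.0 units.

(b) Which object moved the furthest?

the red cone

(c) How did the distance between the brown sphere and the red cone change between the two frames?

+0.3

Before: roughly 8.4 units apart; after: 8.7. That's 0.3 units further apart.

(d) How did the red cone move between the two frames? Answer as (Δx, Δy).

(-0.2, -3.0)

The red cone started near (2.6, 8.4) and ended near (2.4, 5.4).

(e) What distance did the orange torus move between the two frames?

2.7

The orange torus moved from about (5.6, 5.7) to (6.8, 3.3), a distance of √(1.2² + 2.4²) ≈ 2.7.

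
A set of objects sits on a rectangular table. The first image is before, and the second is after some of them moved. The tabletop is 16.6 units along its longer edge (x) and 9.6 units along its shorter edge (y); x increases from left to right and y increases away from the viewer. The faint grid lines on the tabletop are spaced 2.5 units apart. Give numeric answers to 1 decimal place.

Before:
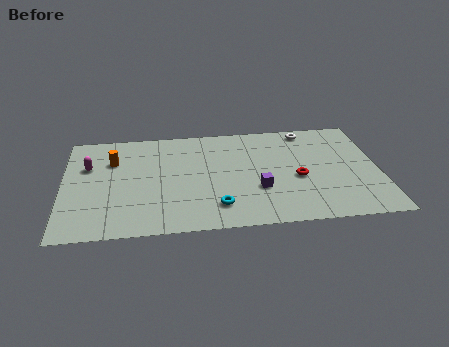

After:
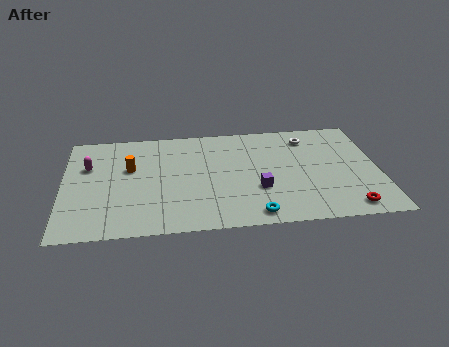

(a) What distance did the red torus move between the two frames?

3.8

The red torus was near (12.3, 4.1) before and (14.8, 1.2) after, so it travelled √(2.5² + 2.9²) ≈ 3.8 units.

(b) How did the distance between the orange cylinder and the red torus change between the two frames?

+2.2

They were about 10.0 units apart before and 12.2 after — 2.2 units further apart.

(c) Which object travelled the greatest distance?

the red torus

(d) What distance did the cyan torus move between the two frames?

2.1

From (8.0, 2.0) to (9.9, 1.1), the cyan torus covered √(1.9² + 0.9²) ≈ 2.1 units.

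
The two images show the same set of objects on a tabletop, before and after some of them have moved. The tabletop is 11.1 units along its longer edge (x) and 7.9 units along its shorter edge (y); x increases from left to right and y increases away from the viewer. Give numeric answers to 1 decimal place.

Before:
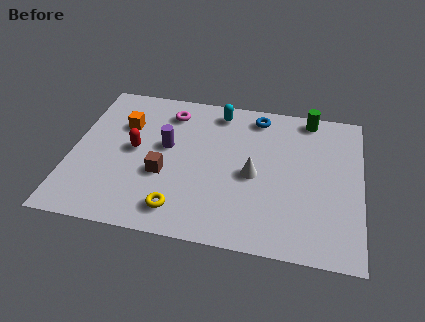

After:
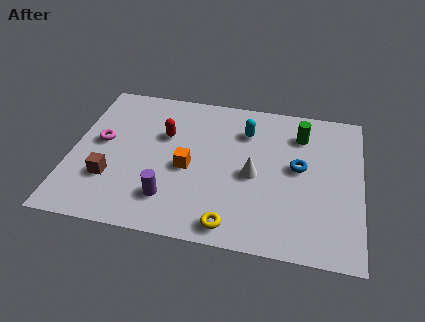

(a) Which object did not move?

the white cone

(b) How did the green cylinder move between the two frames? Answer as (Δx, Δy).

(-0.3, -1.0)

From the two frames, the green cylinder sits at roughly (9.0, 7.1) before and (8.7, 6.1) after.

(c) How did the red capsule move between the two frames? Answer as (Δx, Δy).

(1.1, 1.0)

The red capsule started near (2.4, 4.1) and ended near (3.5, 5.1).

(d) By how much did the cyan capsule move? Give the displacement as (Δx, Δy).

(1.1, -0.9)

The cyan capsule was at about (5.5, 6.8) and moved to about (6.6, 5.9).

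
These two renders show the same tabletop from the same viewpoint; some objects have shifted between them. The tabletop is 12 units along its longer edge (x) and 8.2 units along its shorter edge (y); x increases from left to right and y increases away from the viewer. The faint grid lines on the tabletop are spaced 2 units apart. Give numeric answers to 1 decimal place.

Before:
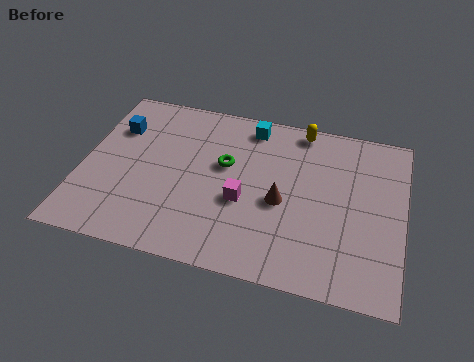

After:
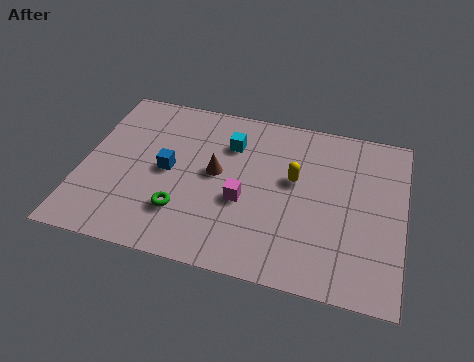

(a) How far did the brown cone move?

2.6

From (7.5, 3.6) to (5.0, 4.4), the brown cone covered √(2.5² + 0.8²) ≈ 2.6 units.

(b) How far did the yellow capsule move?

2.6

The yellow capsule moved from about (8.0, 7.4) to (7.9, 4.8), a distance of √(0.1² + 2.6²) ≈ 2.6.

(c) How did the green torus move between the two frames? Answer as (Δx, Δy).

(-1.4, -2.7)

The green torus was at about (5.3, 4.9) and moved to about (3.9, 2.2).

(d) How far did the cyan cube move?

1.3

The cyan cube moved from about (6.1, 7.1) to (5.4, 6.0), a distance of √(0.7² + 1.1²) ≈ 1.3.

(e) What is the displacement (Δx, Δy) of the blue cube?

(2.1, -1.7)

From the two frames, the blue cube sits at roughly (1.1, 5.8) before and (3.2, 4.1) after.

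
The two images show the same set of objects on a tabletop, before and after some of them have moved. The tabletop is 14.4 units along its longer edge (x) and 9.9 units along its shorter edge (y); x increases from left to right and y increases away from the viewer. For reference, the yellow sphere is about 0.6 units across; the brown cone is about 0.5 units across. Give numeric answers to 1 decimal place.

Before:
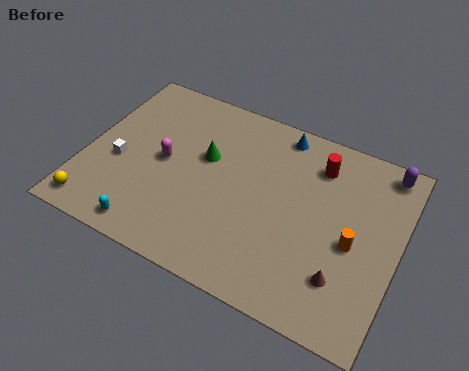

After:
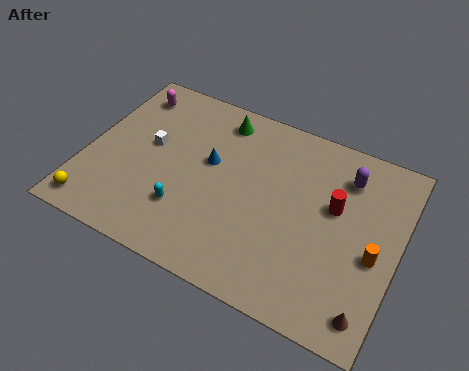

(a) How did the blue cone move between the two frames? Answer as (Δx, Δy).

(-2.9, -3.0)

The blue cone started near (8.5, 8.8) and ended near (5.6, 5.8).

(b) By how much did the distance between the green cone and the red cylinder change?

+0.9

Before: roughly 5.3 units apart; after: 6.2. That's 0.9 units further apart.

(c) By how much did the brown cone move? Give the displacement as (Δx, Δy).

(1.3, -1.1)

The brown cone started near (12.2, 2.5) and ended near (13.5, 1.4).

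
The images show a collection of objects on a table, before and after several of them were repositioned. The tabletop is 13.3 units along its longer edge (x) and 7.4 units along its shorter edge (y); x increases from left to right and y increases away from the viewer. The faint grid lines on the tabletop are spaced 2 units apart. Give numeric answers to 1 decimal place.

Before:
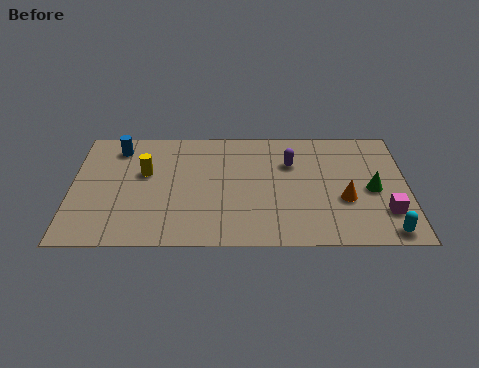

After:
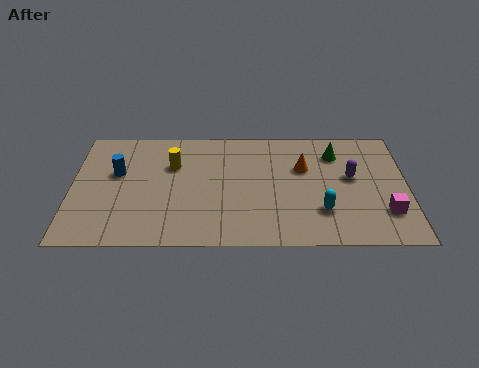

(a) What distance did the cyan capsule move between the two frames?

2.8

From (12.4, 0.8) to (9.9, 2.1), the cyan capsule covered √(2.5² + 1.3²) ≈ 2.8 units.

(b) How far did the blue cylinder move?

1.6

The blue cylinder moved from about (1.8, 6.1) to (1.8, 4.5), a distance of √(0.0² + 1.6²) ≈ 1.6.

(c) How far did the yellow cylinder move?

1.2

The yellow cylinder was near (2.9, 4.5) before and (4.0, 5.0) after, so it travelled √(1.1² + 0.5²) ≈ 1.2 units.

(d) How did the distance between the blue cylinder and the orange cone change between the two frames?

-2.2

They were about 9.6 units apart before and 7.4 after — 2.2 units closer together.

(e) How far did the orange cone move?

2.6

The orange cone moved from about (10.8, 2.8) to (9.2, 4.8), a distance of √(1.6² + 2.0²) ≈ 2.6.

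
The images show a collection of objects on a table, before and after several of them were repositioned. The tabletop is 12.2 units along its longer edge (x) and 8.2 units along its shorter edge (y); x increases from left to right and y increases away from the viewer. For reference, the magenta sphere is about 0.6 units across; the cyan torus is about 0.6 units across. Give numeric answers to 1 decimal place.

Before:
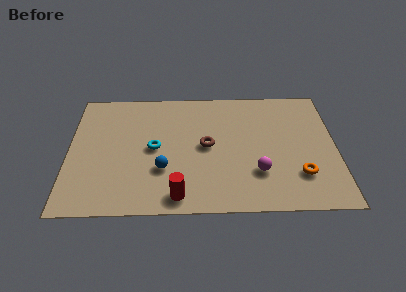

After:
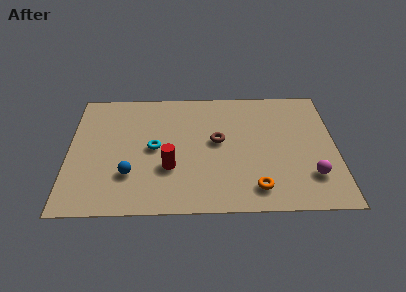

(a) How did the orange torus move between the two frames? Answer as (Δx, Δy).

(-2.0, -0.8)

From the two frames, the orange torus sits at roughly (10.5, 2.2) before and (8.5, 1.4) after.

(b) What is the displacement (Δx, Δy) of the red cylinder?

(-0.4, 1.8)

The red cylinder started near (5.0, 1.0) and ended near (4.6, 2.8).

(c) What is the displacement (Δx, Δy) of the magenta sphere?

(2.4, -0.3)

The magenta sphere was at about (8.6, 2.4) and moved to about (11.0, 2.1).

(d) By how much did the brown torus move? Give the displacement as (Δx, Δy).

(0.5, 0.3)

The brown torus was at about (6.3, 4.2) and moved to about (6.8, 4.5).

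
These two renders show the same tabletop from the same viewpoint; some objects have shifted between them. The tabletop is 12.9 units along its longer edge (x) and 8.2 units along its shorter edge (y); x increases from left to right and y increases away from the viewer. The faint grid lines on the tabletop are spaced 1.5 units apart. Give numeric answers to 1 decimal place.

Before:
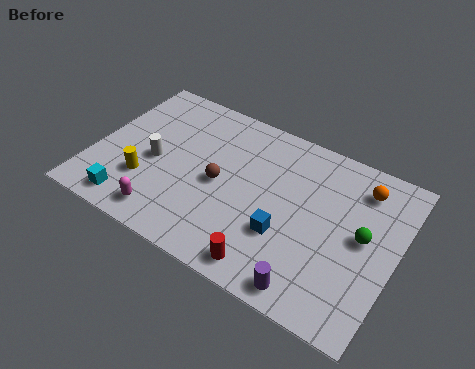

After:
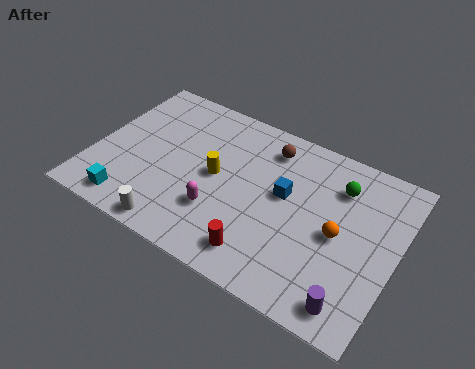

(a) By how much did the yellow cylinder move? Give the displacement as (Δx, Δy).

(2.8, 1.7)

The yellow cylinder was at about (2.4, 2.5) and moved to about (5.2, 4.2).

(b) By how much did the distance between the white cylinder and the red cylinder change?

-2.4

Before: roughly 6.0 units apart; after: 3.6. That's 2.4 units closer together.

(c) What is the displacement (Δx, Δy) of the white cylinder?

(1.4, -2.9)

The white cylinder was at about (2.6, 3.7) and moved to about (4.0, 0.8).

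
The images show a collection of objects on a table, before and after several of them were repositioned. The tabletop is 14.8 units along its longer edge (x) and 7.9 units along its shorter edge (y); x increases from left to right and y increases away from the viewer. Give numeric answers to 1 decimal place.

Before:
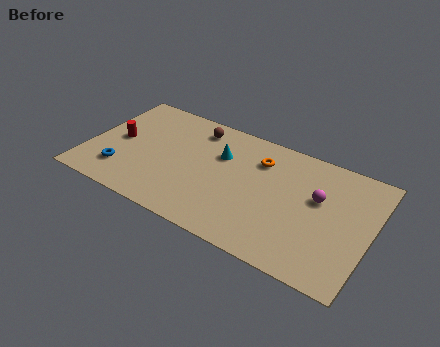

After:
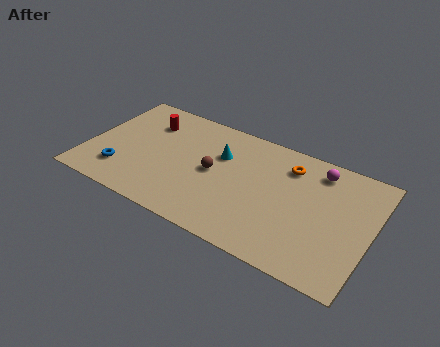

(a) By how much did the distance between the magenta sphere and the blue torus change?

+0.5

Before: roughly 10.4 units apart; after: 10.9. That's 0.5 units further apart.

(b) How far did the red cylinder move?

2.3

From (1.5, 4.0) to (2.8, 5.9), the red cylinder covered √(1.3² + 1.9²) ≈ 2.3 units.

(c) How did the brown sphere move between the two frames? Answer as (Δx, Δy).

(1.3, -2.6)

The brown sphere started near (5.3, 6.6) and ended near (6.6, 4.0).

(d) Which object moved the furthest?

the brown sphere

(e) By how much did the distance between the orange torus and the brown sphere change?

+0.7

They were about 3.6 units apart before and 4.3 after — 0.7 units further apart.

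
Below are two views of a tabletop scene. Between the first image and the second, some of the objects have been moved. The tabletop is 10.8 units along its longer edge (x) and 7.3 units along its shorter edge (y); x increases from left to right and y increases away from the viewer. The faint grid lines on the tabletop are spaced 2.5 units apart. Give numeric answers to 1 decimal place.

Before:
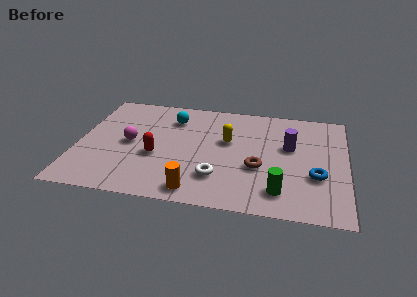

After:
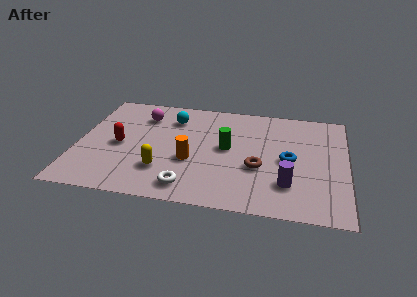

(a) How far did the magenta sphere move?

2.0

From (2.1, 3.6) to (2.5, 5.6), the magenta sphere covered √(0.4² + 2.0²) ≈ 2.0 units.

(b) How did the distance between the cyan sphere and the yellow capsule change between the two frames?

+1.0

The distance was about 2.6 in the first image and 3.6 in the second, so they moved 1.0 units further apart.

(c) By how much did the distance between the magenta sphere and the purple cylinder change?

+0.6

Before: roughly 6.4 units apart; after: 7.0. That's 0.6 units further apart.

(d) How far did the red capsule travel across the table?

1.6

From (3.2, 2.9) to (1.7, 3.4), the red capsule covered √(1.5² + 0.5²) ≈ 1.6 units.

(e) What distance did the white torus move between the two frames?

1.4

From (5.7, 1.9) to (4.6, 1.1), the white torus covered √(1.1² + 0.8²) ≈ 1.4 units.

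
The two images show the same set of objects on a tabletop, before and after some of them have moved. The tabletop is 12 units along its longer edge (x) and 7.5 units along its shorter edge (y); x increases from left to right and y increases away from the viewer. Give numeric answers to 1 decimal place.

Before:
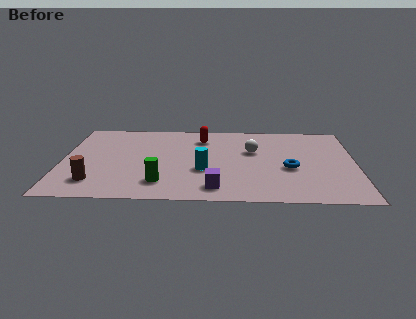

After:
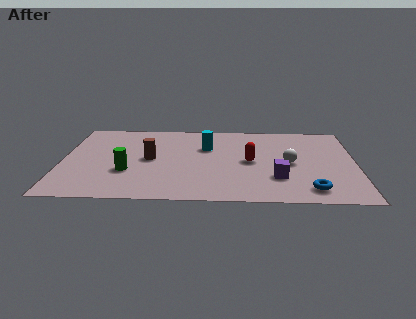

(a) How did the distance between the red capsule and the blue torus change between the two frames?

-1.1

They were about 4.6 units apart before and 3.5 after — 1.1 units closer together.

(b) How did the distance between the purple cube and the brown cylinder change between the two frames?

+0.5

They were about 4.9 units apart before and 5.4 after — 0.5 units further apart.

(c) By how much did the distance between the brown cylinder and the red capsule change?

-2.0

Before: roughly 6.1 units apart; after: 4.1. That's 2.0 units closer together.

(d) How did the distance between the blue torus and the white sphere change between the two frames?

+0.3

Before: roughly 2.2 units apart; after: 2.5. That's 0.3 units further apart.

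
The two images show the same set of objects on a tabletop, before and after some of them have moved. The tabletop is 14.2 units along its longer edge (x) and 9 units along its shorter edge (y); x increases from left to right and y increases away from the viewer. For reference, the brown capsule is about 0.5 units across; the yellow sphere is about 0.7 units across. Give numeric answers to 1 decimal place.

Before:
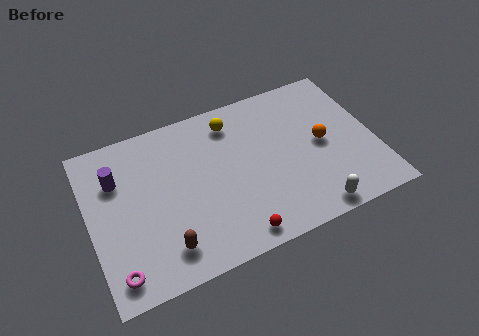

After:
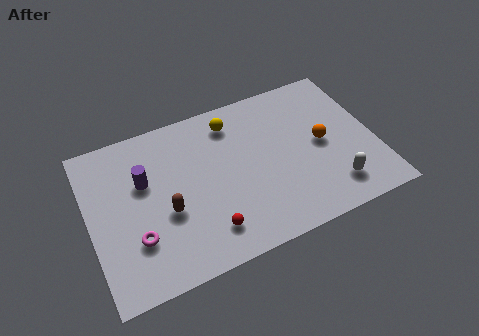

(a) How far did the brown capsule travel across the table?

1.9

The brown capsule moved from about (3.4, 1.7) to (3.7, 3.6), a distance of √(0.3² + 1.9²) ≈ 1.9.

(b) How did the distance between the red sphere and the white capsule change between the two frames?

+2.5

The distance was about 3.8 in the first image and 6.3 in the second, so they moved 2.5 units further apart.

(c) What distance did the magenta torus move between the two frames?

1.8

The magenta torus was near (1.0, 1.3) before and (2.1, 2.7) after, so it travelled √(1.1² + 1.4²) ≈ 1.8 units.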